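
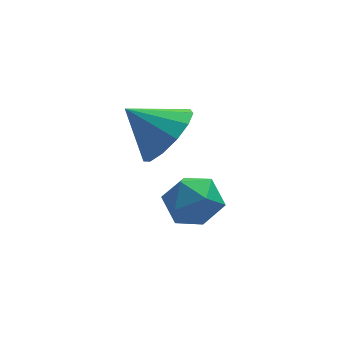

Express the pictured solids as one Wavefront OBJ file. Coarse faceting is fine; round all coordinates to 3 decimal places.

v 1.646 -0.137 -4.018
v 2.369 -0.189 -3.708
v 1.271 -1.131 -3.312
v 1.994 -1.183 -3.002
v 1.531 -0.57 -2.824
v 1.763 0.045 -3.26
v 1.877 -1.365 -3.76
v 2.109 -0.75 -4.196
v 2.512 -0.948 -3.548
v 2.298 -0.457 -2.969
v 1.342 -0.863 -4.051
v 1.128 -0.372 -3.472
v 1.256 -0.541 -1.139
v 1.868 -0.079 -0.687
v 0.364 -0.099 -0.381
v 1.706 0.222 -1.054
v 1.4 0.281 -1.447
v 1.049 0.08 -1.743
v 0.763 -0.319 -1.847
v 0.634 -0.788 -1.726
v 0.702 -1.179 -1.418
v 0.945 -1.367 -1.022
v 1.288 -1.292 -0.663
v 1.619 -0.979 -0.455
v 1.836 -0.527 -0.464
f 1 12 6
f 1 6 2
f 1 2 8
f 1 8 11
f 1 11 12
f 2 6 10
f 6 12 5
f 12 11 3
f 11 8 7
f 8 2 9
f 4 10 5
f 4 5 3
f 4 3 7
f 4 7 9
f 4 9 10
f 5 10 6
f 3 5 12
f 7 3 11
f 9 7 8
f 10 9 2
f 14 13 16
f 14 16 15
f 16 13 17
f 16 17 15
f 17 13 18
f 17 18 15
f 18 13 19
f 18 19 15
f 19 13 20
f 19 20 15
f 20 13 21
f 20 21 15
f 21 13 22
f 21 22 15
f 22 13 23
f 22 23 15
f 23 13 24
f 23 24 15
f 24 13 25
f 24 25 15
f 25 13 14
f 25 14 15



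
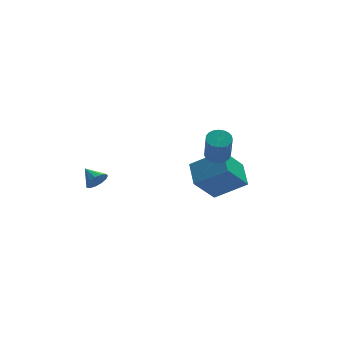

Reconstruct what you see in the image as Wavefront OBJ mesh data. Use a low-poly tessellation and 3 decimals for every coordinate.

v 2.806 -0.045 1.404
v 3.441 -0.037 1.481
v 3.27 -0.767 2.973
v 2.634 -0.775 2.896
v 3.37 0.196 1.587
v 3.198 -0.534 3.079
v 3.201 0.388 1.661
v 3.03 -0.342 3.153
v 2.964 0.505 1.691
v 2.792 -0.225 3.183
v 2.699 0.527 1.671
v 2.528 -0.203 3.164
v 2.453 0.45 1.605
v 2.282 -0.28 3.098
v 2.268 0.287 1.505
v 2.097 -0.443 2.997
v 2.176 0.067 1.387
v 2.005 -0.663 2.879
v 2.193 -0.172 1.271
v 2.021 -0.902 2.764
v 2.315 -0.389 1.179
v 2.144 -1.119 2.671
v 2.523 -0.547 1.126
v 2.352 -1.277 2.618
v 2.779 -0.618 1.12
v 2.608 -1.348 2.613
v 3.04 -0.59 1.164
v 2.869 -1.32 2.656
v 3.261 -0.468 1.249
v 3.089 -1.198 2.742
v 3.402 -0.272 1.361
v 3.231 -1.002 2.853
v -2.286 3.414 -1.508
v -1.953 3.8 -1.911
v -2.674 4.266 -1.012
v -2.279 3.743 -2.068
v -2.607 3.582 -2.048
v -2.834 3.367 -1.856
v -2.886 3.167 -1.553
v -2.748 3.046 -1.237
v -2.464 3.041 -1.006
v -2.123 3.154 -0.935
v -1.834 3.35 -1.046
v -1.688 3.566 -1.304
v -1.733 3.734 -1.626
v 2.308 2.125 -1.775
v 3.836 1.429 -0.688
v 2.521 3.537 -1.17
v 4.049 2.841 -0.083
v 3.531 2.559 -3.217
v 5.059 1.863 -2.13
v 3.744 3.971 -2.612
v 5.272 3.275 -1.525
f 2 1 5
f 2 5 3
f 3 5 6
f 3 6 4
f 5 1 7
f 5 7 6
f 6 7 8
f 6 8 4
f 7 1 9
f 7 9 8
f 8 9 10
f 8 10 4
f 9 1 11
f 9 11 10
f 10 11 12
f 10 12 4
f 11 1 13
f 11 13 12
f 12 13 14
f 12 14 4
f 13 1 15
f 13 15 14
f 14 15 16
f 14 16 4
f 15 1 17
f 15 17 16
f 16 17 18
f 16 18 4
f 17 1 19
f 17 19 18
f 18 19 20
f 18 20 4
f 19 1 21
f 19 21 20
f 20 21 22
f 20 22 4
f 21 1 23
f 21 23 22
f 22 23 24
f 22 24 4
f 23 1 25
f 23 25 24
f 24 25 26
f 24 26 4
f 25 1 27
f 25 27 26
f 26 27 28
f 26 28 4
f 27 1 29
f 27 29 28
f 28 29 30
f 28 30 4
f 29 1 31
f 29 31 30
f 30 31 32
f 30 32 4
f 31 1 2
f 31 2 32
f 32 2 3
f 32 3 4
f 34 33 36
f 34 36 35
f 36 33 37
f 36 37 35
f 37 33 38
f 37 38 35
f 38 33 39
f 38 39 35
f 39 33 40
f 39 40 35
f 40 33 41
f 40 41 35
f 41 33 42
f 41 42 35
f 42 33 43
f 42 43 35
f 43 33 44
f 43 44 35
f 44 33 45
f 44 45 35
f 45 33 34
f 45 34 35
f 47 49 46
f 50 47 46
f 46 49 48
f 48 50 46
f 47 53 49
f 51 47 50
f 51 53 47
f 49 53 48
f 52 50 48
f 48 53 52
f 52 51 50
f 53 51 52



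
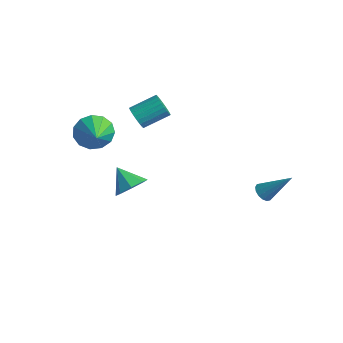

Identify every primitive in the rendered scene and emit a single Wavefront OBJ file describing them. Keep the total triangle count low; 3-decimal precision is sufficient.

v -2.215 -0.117 1.967
v -1.855 -0.005 1.45
v -1.345 1.149 2.056
v -1.705 1.037 2.573
v -2.064 0.118 1.391
v -1.554 1.273 1.998
v -2.296 0.206 1.42
v -1.786 1.36 2.027
v -2.516 0.244 1.532
v -2.006 1.398 2.139
v -2.69 0.227 1.711
v -2.18 1.381 2.317
v -2.792 0.158 1.928
v -2.281 1.312 2.534
v -2.806 0.047 2.151
v -2.295 1.201 2.758
v -2.73 -0.089 2.346
v -2.22 1.065 2.953
v -2.575 -0.229 2.484
v -2.065 0.925 3.09
v -2.366 -0.353 2.542
v -1.856 0.802 3.149
v -2.134 -0.44 2.513
v -1.624 0.714 3.12
v -1.914 -0.478 2.401
v -1.404 0.676 3.008
v -1.74 -0.461 2.223
v -1.23 0.693 2.829
v -1.639 -0.392 2.006
v -1.128 0.762 2.612
v -1.625 -0.281 1.782
v -1.114 0.873 2.389
v -1.7 -0.145 1.587
v -1.19 1.009 2.194
v -2.132 -0.525 -2.711
v -1.615 -0.288 -2.078
v -3.148 -0.555 -1.869
v -1.884 0.22 -2.384
v -2.297 0.291 -2.881
v -2.614 -0.115 -3.278
v -2.648 -0.762 -3.343
v -2.38 -1.269 -3.037
v -1.966 -1.341 -2.54
v -1.65 -0.935 -2.143
v -1.712 -2.953 2.754
v -1.1 -2.482 2.237
v -0.548 -3.707 3.446
v -1.175 -2.199 2.671
v -1.42 -2.155 3.132
v -1.758 -2.365 3.473
v -2.082 -2.762 3.586
v -2.288 -3.219 3.434
v -2.311 -3.592 3.067
v -2.145 -3.762 2.6
v -1.84 -3.675 2.183
v -1.495 -3.359 1.946
v -1.219 -2.914 1.966
v 2.931 2.949 -1.71
v 3.353 2.753 -1.942
v 3.969 3.671 -0.43
v 3.32 2.996 -2.052
v 3.182 3.227 -2.071
v 2.977 3.383 -1.993
v 2.76 3.422 -1.839
v 2.588 3.335 -1.651
v 2.509 3.144 -1.479
v 2.542 2.901 -1.368
v 2.68 2.67 -1.35
v 2.885 2.514 -1.428
v 3.102 2.475 -1.582
v 3.274 2.562 -1.77
f 2 1 5
f 2 5 3
f 3 5 6
f 3 6 4
f 5 1 7
f 5 7 6
f 6 7 8
f 6 8 4
f 7 1 9
f 7 9 8
f 8 9 10
f 8 10 4
f 9 1 11
f 9 11 10
f 10 11 12
f 10 12 4
f 11 1 13
f 11 13 12
f 12 13 14
f 12 14 4
f 13 1 15
f 13 15 14
f 14 15 16
f 14 16 4
f 15 1 17
f 15 17 16
f 16 17 18
f 16 18 4
f 17 1 19
f 17 19 18
f 18 19 20
f 18 20 4
f 19 1 21
f 19 21 20
f 20 21 22
f 20 22 4
f 21 1 23
f 21 23 22
f 22 23 24
f 22 24 4
f 23 1 25
f 23 25 24
f 24 25 26
f 24 26 4
f 25 1 27
f 25 27 26
f 26 27 28
f 26 28 4
f 27 1 29
f 27 29 28
f 28 29 30
f 28 30 4
f 29 1 31
f 29 31 30
f 30 31 32
f 30 32 4
f 31 1 33
f 31 33 32
f 32 33 34
f 32 34 4
f 33 1 2
f 33 2 34
f 34 2 3
f 34 3 4
f 36 35 38
f 36 38 37
f 38 35 39
f 38 39 37
f 39 35 40
f 39 40 37
f 40 35 41
f 40 41 37
f 41 35 42
f 41 42 37
f 42 35 43
f 42 43 37
f 43 35 44
f 43 44 37
f 44 35 36
f 44 36 37
f 46 45 48
f 46 48 47
f 48 45 49
f 48 49 47
f 49 45 50
f 49 50 47
f 50 45 51
f 50 51 47
f 51 45 52
f 51 52 47
f 52 45 53
f 52 53 47
f 53 45 54
f 53 54 47
f 54 45 55
f 54 55 47
f 55 45 56
f 55 56 47
f 56 45 57
f 56 57 47
f 57 45 46
f 57 46 47
f 59 58 61
f 59 61 60
f 61 58 62
f 61 62 60
f 62 58 63
f 62 63 60
f 63 58 64
f 63 64 60
f 64 58 65
f 64 65 60
f 65 58 66
f 65 66 60
f 66 58 67
f 66 67 60
f 67 58 68
f 67 68 60
f 68 58 69
f 68 69 60
f 69 58 70
f 69 70 60
f 70 58 71
f 70 71 60
f 71 58 59
f 71 59 60



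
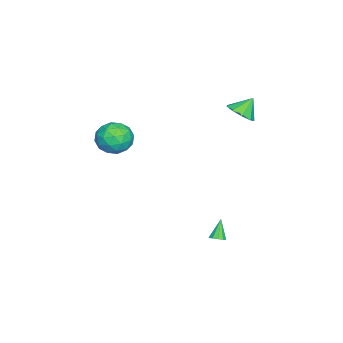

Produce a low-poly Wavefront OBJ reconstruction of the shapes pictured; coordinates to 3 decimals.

v -2.452 2.821 3.462
v -1.832 3.611 3.36
v -3.068 3.439 4.518
v -2.398 3.704 2.976
v -2.99 3.383 2.818
v -3.329 2.799 2.963
v -3.259 2.225 3.34
v -2.81 1.93 3.775
v -2.194 2.051 4.064
v -1.699 2.533 4.071
v -1.556 3.149 3.793
v 2.945 -2.28 4.553
v 4.136 -2.19 4.656
v 3.164 -3.73 3.284
v 4.355 -3.64 3.387
v 3.703 -4.048 4.306
v 3.568 -3.152 5.091
v 3.732 -2.768 2.849
v 3.597 -1.872 3.634
v 4.623 -2.492 3.603
v 4.604 -3.283 4.503
v 2.696 -2.637 3.437
v 2.677 -3.428 4.337
v 3.521 -2.108 4.716
v 3.779 -3.812 3.224
v 3.395 -4.052 3.764
v 4.095 -3.999 3.825
v 3.187 -2.673 4.972
v 3.887 -2.621 5.032
v 3.633 -3.713 4.826
v 3.413 -3.299 2.908
v 4.113 -3.247 2.968
v 3.205 -1.921 4.115
v 3.905 -1.868 4.176
v 3.667 -2.207 3.114
v 4.507 -2.233 4.158
v 4.636 -3.085 3.411
v 4.27 -2.572 3.096
v 4.191 -2.045 3.557
v 4.497 -2.698 4.687
v 4.625 -3.55 3.941
v 4.242 -3.79 4.481
v 4.162 -3.263 4.942
v 4.783 -2.875 4.068
v 2.675 -2.37 3.999
v 2.803 -3.222 3.253
v 3.138 -2.657 2.998
v 3.058 -2.13 3.459
v 2.664 -2.835 4.529
v 2.793 -3.687 3.782
v 3.109 -3.875 4.383
v 3.03 -3.348 4.844
v 2.517 -3.045 3.872
v 2.353 2.844 -4.456
v 2.611 3.262 -4.257
v 1.507 2.816 -3.304
v 2.361 3.374 -4.437
v 2.108 3.283 -4.625
v 1.949 3.025 -4.748
v 1.944 2.698 -4.76
v 2.095 2.427 -4.656
v 2.345 2.315 -4.476
v 2.597 2.405 -4.288
v 2.757 2.664 -4.165
v 2.762 2.991 -4.153
f 2 1 4
f 2 4 3
f 4 1 5
f 4 5 3
f 5 1 6
f 5 6 3
f 6 1 7
f 6 7 3
f 7 1 8
f 7 8 3
f 8 1 9
f 8 9 3
f 9 1 10
f 9 10 3
f 10 1 11
f 10 11 3
f 11 1 2
f 11 2 3
f 12 49 28
f 49 23 52
f 28 52 17
f 49 52 28
f 12 28 24
f 28 17 29
f 24 29 13
f 28 29 24
f 12 24 33
f 24 13 34
f 33 34 19
f 24 34 33
f 12 33 45
f 33 19 48
f 45 48 22
f 33 48 45
f 12 45 49
f 45 22 53
f 49 53 23
f 45 53 49
f 13 29 40
f 29 17 43
f 40 43 21
f 29 43 40
f 17 52 30
f 52 23 51
f 30 51 16
f 52 51 30
f 23 53 50
f 53 22 46
f 50 46 14
f 53 46 50
f 22 48 47
f 48 19 35
f 47 35 18
f 48 35 47
f 19 34 39
f 34 13 36
f 39 36 20
f 34 36 39
f 15 41 27
f 41 21 42
f 27 42 16
f 41 42 27
f 15 27 25
f 27 16 26
f 25 26 14
f 27 26 25
f 15 25 32
f 25 14 31
f 32 31 18
f 25 31 32
f 15 32 37
f 32 18 38
f 37 38 20
f 32 38 37
f 15 37 41
f 37 20 44
f 41 44 21
f 37 44 41
f 16 42 30
f 42 21 43
f 30 43 17
f 42 43 30
f 14 26 50
f 26 16 51
f 50 51 23
f 26 51 50
f 18 31 47
f 31 14 46
f 47 46 22
f 31 46 47
f 20 38 39
f 38 18 35
f 39 35 19
f 38 35 39
f 21 44 40
f 44 20 36
f 40 36 13
f 44 36 40
f 55 54 57
f 55 57 56
f 57 54 58
f 57 58 56
f 58 54 59
f 58 59 56
f 59 54 60
f 59 60 56
f 60 54 61
f 60 61 56
f 61 54 62
f 61 62 56
f 62 54 63
f 62 63 56
f 63 54 64
f 63 64 56
f 64 54 65
f 64 65 56
f 65 54 55
f 65 55 56



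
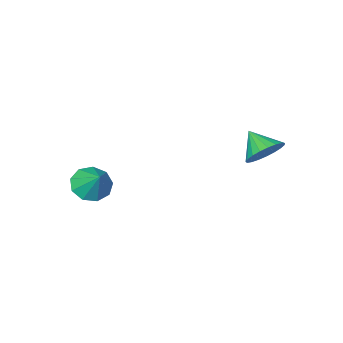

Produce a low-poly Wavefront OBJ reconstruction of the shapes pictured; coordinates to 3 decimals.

v -2.275 3.697 -1.105
v -1.227 3.736 -1.136
v -2.205 2.503 -0.215
v -1.316 3.987 -0.791
v -1.572 4.189 -0.5
v -1.949 4.305 -0.314
v -2.383 4.317 -0.264
v -2.798 4.221 -0.36
v -3.123 4.034 -0.584
v -3.301 3.789 -0.899
v -3.302 3.528 -1.249
v -3.125 3.297 -1.574
v -2.802 3.134 -1.818
v -2.387 3.069 -1.939
v -1.953 3.112 -1.915
v -1.575 3.256 -1.751
v -1.318 3.477 -1.476
v 3.425 -2.193 -4.259
v 4.237 -2.749 -3.892
v 3.655 -1.067 -3.061
v 4.465 -2.275 -4.381
v 4.207 -1.762 -4.813
v 3.583 -1.451 -4.986
v 2.885 -1.487 -4.819
v 2.44 -1.853 -4.39
v 2.456 -2.378 -3.9
v 2.926 -2.816 -3.578
v 3.629 -2.963 -3.575
f 2 1 4
f 2 4 3
f 4 1 5
f 4 5 3
f 5 1 6
f 5 6 3
f 6 1 7
f 6 7 3
f 7 1 8
f 7 8 3
f 8 1 9
f 8 9 3
f 9 1 10
f 9 10 3
f 10 1 11
f 10 11 3
f 11 1 12
f 11 12 3
f 12 1 13
f 12 13 3
f 13 1 14
f 13 14 3
f 14 1 15
f 14 15 3
f 15 1 16
f 15 16 3
f 16 1 17
f 16 17 3
f 17 1 2
f 17 2 3
f 19 18 21
f 19 21 20
f 21 18 22
f 21 22 20
f 22 18 23
f 22 23 20
f 23 18 24
f 23 24 20
f 24 18 25
f 24 25 20
f 25 18 26
f 25 26 20
f 26 18 27
f 26 27 20
f 27 18 28
f 27 28 20
f 28 18 19
f 28 19 20



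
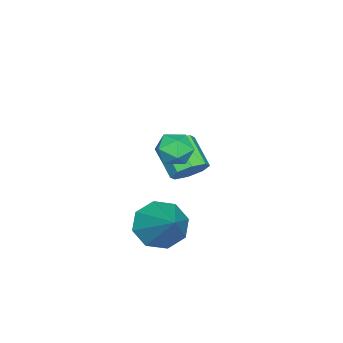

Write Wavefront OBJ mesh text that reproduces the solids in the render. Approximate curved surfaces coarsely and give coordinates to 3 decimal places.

v 2.978 -1.687 -1.937
v 3.332 -1.286 -2.66
v 4.102 -0.673 -0.823
v 2.784 -0.949 -2.414
v 2.35 -1.045 -1.888
v 2.283 -1.516 -1.391
v 2.623 -2.088 -1.213
v 3.171 -2.425 -1.459
v 3.606 -2.33 -1.985
v 3.672 -1.858 -2.483
v 0.508 -1.845 -1.071
v 0.978 -2.306 -1.195
v 0.401 -3.097 -0.433
v -0.068 -2.635 -0.309
v 1.097 -2.008 -0.795
v 0.52 -2.799 -0.033
v 0.871 -1.614 -0.557
v 0.294 -2.405 0.205
v 0.433 -1.355 -0.619
v -0.144 -2.146 0.142
v 0.039 -1.383 -0.947
v -0.538 -2.174 -0.185
v -0.08 -1.681 -1.347
v -0.657 -2.472 -0.585
v 0.146 -2.075 -1.585
v -0.431 -2.866 -0.823
v 0.584 -2.334 -1.522
v 0.007 -3.125 -0.761
v 2.943 -0.726 1.641
v 3.536 -0.612 1.394
v 3.364 -1.388 2.346
v 3.957 -1.274 2.099
v 3.644 -0.805 2.425
v 3.384 -0.395 1.99
v 3.516 -1.605 1.75
v 3.256 -1.195 1.315
v 3.89 -1.156 1.461
v 3.969 -0.661 1.879
v 2.931 -1.339 1.861
v 3.01 -0.844 2.279
f 2 1 4
f 2 4 3
f 4 1 5
f 4 5 3
f 5 1 6
f 5 6 3
f 6 1 7
f 6 7 3
f 7 1 8
f 7 8 3
f 8 1 9
f 8 9 3
f 9 1 10
f 9 10 3
f 10 1 2
f 10 2 3
f 12 11 15
f 12 15 13
f 13 15 16
f 13 16 14
f 15 11 17
f 15 17 16
f 16 17 18
f 16 18 14
f 17 11 19
f 17 19 18
f 18 19 20
f 18 20 14
f 19 11 21
f 19 21 20
f 20 21 22
f 20 22 14
f 21 11 23
f 21 23 22
f 22 23 24
f 22 24 14
f 23 11 25
f 23 25 24
f 24 25 26
f 24 26 14
f 25 11 27
f 25 27 26
f 26 27 28
f 26 28 14
f 27 11 12
f 27 12 28
f 28 12 13
f 28 13 14
f 29 40 34
f 29 34 30
f 29 30 36
f 29 36 39
f 29 39 40
f 30 34 38
f 34 40 33
f 40 39 31
f 39 36 35
f 36 30 37
f 32 38 33
f 32 33 31
f 32 31 35
f 32 35 37
f 32 37 38
f 33 38 34
f 31 33 40
f 35 31 39
f 37 35 36
f 38 37 30



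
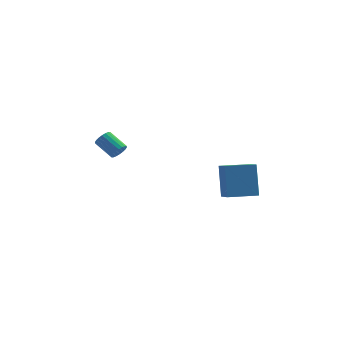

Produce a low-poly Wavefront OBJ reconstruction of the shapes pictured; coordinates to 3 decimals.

v -2.509 -0.114 -2.479
v -2.193 -0.139 -2.03
v -3.135 0.51 -1.332
v -3.451 0.534 -1.781
v -2.124 0.072 -2.133
v -3.066 0.721 -1.435
v -2.132 0.246 -2.305
v -3.074 0.895 -1.607
v -2.214 0.349 -2.512
v -3.156 0.998 -1.814
v -2.355 0.359 -2.712
v -3.297 1.008 -2.014
v -2.526 0.276 -2.866
v -3.468 0.925 -2.168
v -2.694 0.116 -2.943
v -3.636 0.765 -2.245
v -2.825 -0.09 -2.928
v -3.767 0.559 -2.23
v -2.894 -0.301 -2.825
v -3.836 0.348 -2.127
v -2.886 -0.475 -2.653
v -3.828 0.174 -1.955
v -2.804 -0.578 -2.446
v -3.746 0.071 -1.748
v -2.663 -0.588 -2.246
v -3.605 0.061 -1.548
v -2.492 -0.505 -2.092
v -3.434 0.144 -1.394
v -2.324 -0.345 -2.015
v -3.266 0.304 -1.317
v 3.37 -2.97 -4.132
v 3.188 -2.073 -2.32
v 3.006 -1.858 -4.72
v 2.824 -0.96 -2.908
v 4.996 -2.48 -4.212
v 4.814 -1.582 -2.4
v 4.632 -1.367 -4.8
v 4.45 -0.47 -2.988
f 2 1 5
f 2 5 3
f 3 5 6
f 3 6 4
f 5 1 7
f 5 7 6
f 6 7 8
f 6 8 4
f 7 1 9
f 7 9 8
f 8 9 10
f 8 10 4
f 9 1 11
f 9 11 10
f 10 11 12
f 10 12 4
f 11 1 13
f 11 13 12
f 12 13 14
f 12 14 4
f 13 1 15
f 13 15 14
f 14 15 16
f 14 16 4
f 15 1 17
f 15 17 16
f 16 17 18
f 16 18 4
f 17 1 19
f 17 19 18
f 18 19 20
f 18 20 4
f 19 1 21
f 19 21 20
f 20 21 22
f 20 22 4
f 21 1 23
f 21 23 22
f 22 23 24
f 22 24 4
f 23 1 25
f 23 25 24
f 24 25 26
f 24 26 4
f 25 1 27
f 25 27 26
f 26 27 28
f 26 28 4
f 27 1 29
f 27 29 28
f 28 29 30
f 28 30 4
f 29 1 2
f 29 2 30
f 30 2 3
f 30 3 4
f 32 34 31
f 35 32 31
f 31 34 33
f 33 35 31
f 32 38 34
f 36 32 35
f 36 38 32
f 34 38 33
f 37 35 33
f 33 38 37
f 37 36 35
f 38 36 37



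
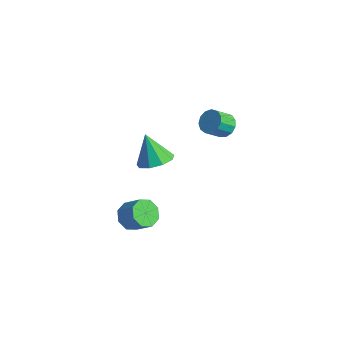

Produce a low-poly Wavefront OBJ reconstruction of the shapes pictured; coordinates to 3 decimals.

v 2.249 2.784 1.164
v 2.628 3.103 1.615
v 2.47 2.316 2.307
v 2.091 1.996 1.856
v 2.274 3.223 1.67
v 2.116 2.435 2.361
v 1.912 3.203 1.564
v 1.754 2.415 2.256
v 1.657 3.05 1.331
v 1.499 2.262 2.023
v 1.59 2.812 1.046
v 1.432 2.024 1.737
v 1.733 2.566 0.798
v 1.574 1.778 1.489
v 2.039 2.388 0.666
v 1.881 1.601 1.357
v 2.412 2.337 0.692
v 2.254 1.549 1.384
v 2.733 2.427 0.869
v 2.575 1.639 1.56
v 2.901 2.631 1.139
v 2.743 1.843 1.83
v 2.862 2.883 1.417
v 2.703 2.095 2.109
v 2.871 -3.601 -0.928
v 3.379 -3.695 -1.471
v 4.217 -3.534 -0.715
v 3.709 -3.439 -0.172
v 3.221 -3.147 -1.412
v 4.058 -2.986 -0.656
v 2.857 -2.864 -1.069
v 3.695 -2.703 -0.313
v 2.502 -3.013 -0.644
v 3.339 -2.852 0.112
v 2.363 -3.506 -0.385
v 3.201 -3.345 0.371
v 2.522 -4.054 -0.444
v 3.359 -3.893 0.312
v 2.885 -4.337 -0.787
v 3.723 -4.176 -0.031
v 3.241 -4.188 -1.212
v 4.078 -4.027 -0.456
v 1.704 -1.021 0.589
v 2.439 -0.663 0.966
v 0.956 -0.959 1.991
v 2.074 -0.216 0.751
v 1.536 -0.146 0.461
v 1.076 -0.485 0.231
v 0.911 -1.075 0.168
v 1.117 -1.639 0.302
v 1.597 -1.914 0.571
v 2.128 -1.771 0.848
v 2.461 -1.277 1.004
f 2 1 5
f 2 5 3
f 3 5 6
f 3 6 4
f 5 1 7
f 5 7 6
f 6 7 8
f 6 8 4
f 7 1 9
f 7 9 8
f 8 9 10
f 8 10 4
f 9 1 11
f 9 11 10
f 10 11 12
f 10 12 4
f 11 1 13
f 11 13 12
f 12 13 14
f 12 14 4
f 13 1 15
f 13 15 14
f 14 15 16
f 14 16 4
f 15 1 17
f 15 17 16
f 16 17 18
f 16 18 4
f 17 1 19
f 17 19 18
f 18 19 20
f 18 20 4
f 19 1 21
f 19 21 20
f 20 21 22
f 20 22 4
f 21 1 23
f 21 23 22
f 22 23 24
f 22 24 4
f 23 1 2
f 23 2 24
f 24 2 3
f 24 3 4
f 26 25 29
f 26 29 27
f 27 29 30
f 27 30 28
f 29 25 31
f 29 31 30
f 30 31 32
f 30 32 28
f 31 25 33
f 31 33 32
f 32 33 34
f 32 34 28
f 33 25 35
f 33 35 34
f 34 35 36
f 34 36 28
f 35 25 37
f 35 37 36
f 36 37 38
f 36 38 28
f 37 25 39
f 37 39 38
f 38 39 40
f 38 40 28
f 39 25 41
f 39 41 40
f 40 41 42
f 40 42 28
f 41 25 26
f 41 26 42
f 42 26 27
f 42 27 28
f 44 43 46
f 44 46 45
f 46 43 47
f 46 47 45
f 47 43 48
f 47 48 45
f 48 43 49
f 48 49 45
f 49 43 50
f 49 50 45
f 50 43 51
f 50 51 45
f 51 43 52
f 51 52 45
f 52 43 53
f 52 53 45
f 53 43 44
f 53 44 45



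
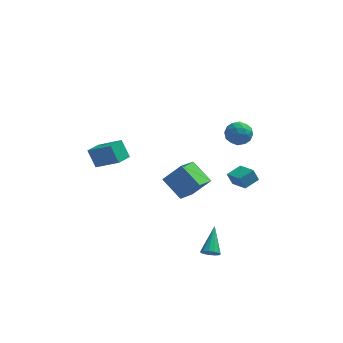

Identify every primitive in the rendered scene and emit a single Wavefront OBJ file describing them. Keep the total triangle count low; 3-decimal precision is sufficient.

v 1.937 -4.314 -3.95
v 2.145 -4.644 -3.534
v 2.143 -2.826 -2.87
v 2.397 -4.551 -3.711
v 2.502 -4.383 -3.963
v 2.428 -4.193 -4.211
v 2.198 -4.041 -4.376
v 1.885 -3.976 -4.406
v 1.588 -4.019 -4.29
v 1.402 -4.155 -4.067
v 1.386 -4.342 -3.806
v 1.544 -4.52 -3.591
v 1.827 -4.633 -3.49
v 3.804 -1.497 -0.636
v 3.476 -1.399 0.099
v 3.091 -0.482 -1.089
v 2.763 -0.384 -0.355
v 4.557 -0.856 -0.385
v 4.229 -0.758 0.349
v 3.844 0.159 -0.839
v 3.516 0.257 -0.104
v -4.251 -4.125 3.063
v -2.953 -4.755 3.98
v -4.711 -3.64 4.048
v -3.412 -4.27 4.964
v -3.728 -3.29 2.896
v -2.429 -3.92 3.812
v -4.187 -2.805 3.88
v -2.889 -3.435 4.797
v -0.721 -3.268 1.449
v 0.299 -3.153 2.529
v -0.111 -1.915 0.729
v 0.909 -1.799 1.809
v 0.291 -4.181 0.591
v 1.311 -4.065 1.671
v 0.901 -2.827 -0.129
v 1.921 -2.712 0.951
v 2.909 3.587 0.24
v 3.777 3.613 0.152
v 3.023 2.407 1.008
v 3.891 2.433 0.92
v 3.483 3.033 1.406
v 3.413 3.762 0.931
v 3.387 2.258 0.229
v 3.317 2.987 -0.246
v 4.072 2.792 0.145
v 4.132 3.27 0.872
v 2.668 2.75 0.288
v 2.728 3.228 1.015
v 3.333 3.703 0.129
v 3.467 2.317 1.031
v 3.227 2.669 1.317
v 3.737 2.684 1.265
v 3.119 3.791 0.587
v 3.629 3.806 0.535
v 3.456 3.465 1.272
v 3.171 2.214 0.625
v 3.681 2.229 0.573
v 3.063 3.336 -0.105
v 3.573 3.351 -0.157
v 3.344 2.555 -0.112
v 4.017 3.236 0.073
v 4.084 2.543 0.524
v 3.788 2.44 0.118
v 3.746 2.868 -0.161
v 4.052 3.517 0.5
v 4.118 2.824 0.952
v 3.879 3.176 1.237
v 3.838 3.605 0.958
v 4.225 3.035 0.496
v 2.682 3.196 0.208
v 2.748 2.503 0.66
v 2.962 2.415 0.202
v 2.921 2.844 -0.077
v 2.716 3.477 0.636
v 2.783 2.784 1.087
v 3.054 3.152 1.321
v 3.012 3.58 1.042
v 2.575 2.985 0.664
f 2 1 4
f 2 4 3
f 4 1 5
f 4 5 3
f 5 1 6
f 5 6 3
f 6 1 7
f 6 7 3
f 7 1 8
f 7 8 3
f 8 1 9
f 8 9 3
f 9 1 10
f 9 10 3
f 10 1 11
f 10 11 3
f 11 1 12
f 11 12 3
f 12 1 13
f 12 13 3
f 13 1 2
f 13 2 3
f 15 17 14
f 18 15 14
f 14 17 16
f 16 18 14
f 15 21 17
f 19 15 18
f 19 21 15
f 17 21 16
f 20 18 16
f 16 21 20
f 20 19 18
f 21 19 20
f 23 25 22
f 26 23 22
f 22 25 24
f 24 26 22
f 23 29 25
f 27 23 26
f 27 29 23
f 25 29 24
f 28 26 24
f 24 29 28
f 28 27 26
f 29 27 28
f 31 33 30
f 34 31 30
f 30 33 32
f 32 34 30
f 31 37 33
f 35 31 34
f 35 37 31
f 33 37 32
f 36 34 32
f 32 37 36
f 36 35 34
f 37 35 36
f 38 75 54
f 75 49 78
f 54 78 43
f 75 78 54
f 38 54 50
f 54 43 55
f 50 55 39
f 54 55 50
f 38 50 59
f 50 39 60
f 59 60 45
f 50 60 59
f 38 59 71
f 59 45 74
f 71 74 48
f 59 74 71
f 38 71 75
f 71 48 79
f 75 79 49
f 71 79 75
f 39 55 66
f 55 43 69
f 66 69 47
f 55 69 66
f 43 78 56
f 78 49 77
f 56 77 42
f 78 77 56
f 49 79 76
f 79 48 72
f 76 72 40
f 79 72 76
f 48 74 73
f 74 45 61
f 73 61 44
f 74 61 73
f 45 60 65
f 60 39 62
f 65 62 46
f 60 62 65
f 41 67 53
f 67 47 68
f 53 68 42
f 67 68 53
f 41 53 51
f 53 42 52
f 51 52 40
f 53 52 51
f 41 51 58
f 51 40 57
f 58 57 44
f 51 57 58
f 41 58 63
f 58 44 64
f 63 64 46
f 58 64 63
f 41 63 67
f 63 46 70
f 67 70 47
f 63 70 67
f 42 68 56
f 68 47 69
f 56 69 43
f 68 69 56
f 40 52 76
f 52 42 77
f 76 77 49
f 52 77 76
f 44 57 73
f 57 40 72
f 73 72 48
f 57 72 73
f 46 64 65
f 64 44 61
f 65 61 45
f 64 61 65
f 47 70 66
f 70 46 62
f 66 62 39
f 70 62 66



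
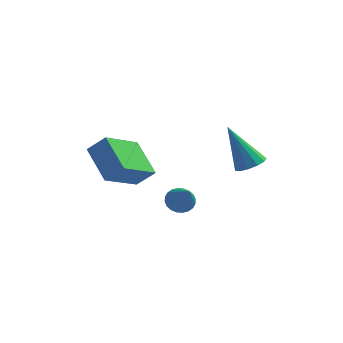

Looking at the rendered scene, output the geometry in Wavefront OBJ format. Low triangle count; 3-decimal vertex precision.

v 1.349 -2.278 -4.192
v 1.719 -2.537 -4.587
v 1.891 -3.282 -3.028
v 1.855 -2.365 -4.503
v 1.913 -2.181 -4.371
v 1.886 -2.011 -4.212
v 1.776 -1.882 -4.05
v 1.602 -1.814 -3.91
v 1.389 -1.816 -3.812
v 1.17 -1.888 -3.773
v 0.978 -2.02 -3.797
v 0.843 -2.191 -3.881
v 0.784 -2.376 -4.013
v 0.812 -2.545 -4.172
v 0.921 -2.674 -4.334
v 1.095 -2.743 -4.475
v 1.308 -2.741 -4.572
v 1.527 -2.668 -4.612
v 3.654 -0.143 -3.158
v 4.217 -0.33 -2.825
v 2.686 0.143 -1.362
v 4.24 0.05 -2.872
v 4.078 0.368 -3.011
v 3.781 0.524 -3.196
v 3.443 0.468 -3.369
v 3.173 0.218 -3.475
v 3.055 -0.146 -3.48
v 3.128 -0.51 -3.383
v 3.367 -0.757 -3.215
v 3.698 -0.809 -3.028
v 4.015 -0.65 -2.883
v -0.286 -2.475 -3.403
v -1.132 -3.988 -2.385
v -1.247 -1.335 -2.507
v -2.094 -2.847 -1.489
v 0.434 -2.413 -2.711
v -0.413 -3.925 -1.693
v -0.528 -1.272 -1.815
v -1.374 -2.785 -0.797
f 2 1 4
f 2 4 3
f 4 1 5
f 4 5 3
f 5 1 6
f 5 6 3
f 6 1 7
f 6 7 3
f 7 1 8
f 7 8 3
f 8 1 9
f 8 9 3
f 9 1 10
f 9 10 3
f 10 1 11
f 10 11 3
f 11 1 12
f 11 12 3
f 12 1 13
f 12 13 3
f 13 1 14
f 13 14 3
f 14 1 15
f 14 15 3
f 15 1 16
f 15 16 3
f 16 1 17
f 16 17 3
f 17 1 18
f 17 18 3
f 18 1 2
f 18 2 3
f 20 19 22
f 20 22 21
f 22 19 23
f 22 23 21
f 23 19 24
f 23 24 21
f 24 19 25
f 24 25 21
f 25 19 26
f 25 26 21
f 26 19 27
f 26 27 21
f 27 19 28
f 27 28 21
f 28 19 29
f 28 29 21
f 29 19 30
f 29 30 21
f 30 19 31
f 30 31 21
f 31 19 20
f 31 20 21
f 33 35 32
f 36 33 32
f 32 35 34
f 34 36 32
f 33 39 35
f 37 33 36
f 37 39 33
f 35 39 34
f 38 36 34
f 34 39 38
f 38 37 36
f 39 37 38



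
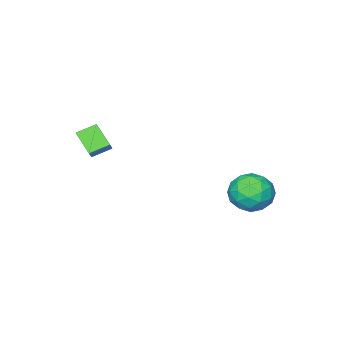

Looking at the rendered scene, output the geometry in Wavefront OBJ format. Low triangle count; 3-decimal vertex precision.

v -1.909 2.899 -1.102
v -1.058 3.644 -1.501
v -0.782 2.416 0.401
v 0.069 3.161 0.002
v -0.958 3.601 0.436
v -1.655 3.9 -0.493
v -0.185 2.16 -0.607
v -0.882 2.459 -1.536
v 0.007 3.187 -1.195
v -0.471 4.078 -0.55
v -1.369 1.982 -0.55
v -1.847 2.873 0.095
v -1.582 3.314 -1.433
v -0.258 2.746 0.333
v -0.861 3.005 0.588
v -0.361 3.443 0.354
v -1.933 3.465 -0.841
v -1.433 3.902 -1.075
v -1.374 3.877 0.063
v -0.407 2.158 -0.025
v 0.093 2.595 -0.259
v -1.479 2.617 -1.454
v -0.979 3.055 -1.688
v -0.466 2.183 -1.163
v -0.456 3.483 -1.488
v 0.206 3.199 -0.605
v 0.057 2.611 -0.963
v -0.353 2.787 -1.508
v -0.737 4.007 -1.109
v -0.075 3.723 -0.226
v -0.678 3.982 0.029
v -1.088 4.157 -0.516
v -0.111 3.738 -0.929
v -1.765 2.337 -0.874
v -1.103 2.053 0.009
v -0.752 1.903 -0.584
v -1.162 2.078 -1.129
v -2.046 2.861 -0.495
v -1.384 2.577 0.388
v -1.487 3.273 0.408
v -1.897 3.449 -0.137
v -1.729 2.322 -0.171
v 3.967 -3.729 2.254
v 3.055 -3.289 2.683
v 4.075 -2.639 1.365
v 3.163 -2.199 1.794
v 4.537 -3.221 2.946
v 3.625 -2.781 3.375
v 4.645 -2.131 2.057
v 3.733 -1.691 2.486
f 1 38 17
f 38 12 41
f 17 41 6
f 38 41 17
f 1 17 13
f 17 6 18
f 13 18 2
f 17 18 13
f 1 13 22
f 13 2 23
f 22 23 8
f 13 23 22
f 1 22 34
f 22 8 37
f 34 37 11
f 22 37 34
f 1 34 38
f 34 11 42
f 38 42 12
f 34 42 38
f 2 18 29
f 18 6 32
f 29 32 10
f 18 32 29
f 6 41 19
f 41 12 40
f 19 40 5
f 41 40 19
f 12 42 39
f 42 11 35
f 39 35 3
f 42 35 39
f 11 37 36
f 37 8 24
f 36 24 7
f 37 24 36
f 8 23 28
f 23 2 25
f 28 25 9
f 23 25 28
f 4 30 16
f 30 10 31
f 16 31 5
f 30 31 16
f 4 16 14
f 16 5 15
f 14 15 3
f 16 15 14
f 4 14 21
f 14 3 20
f 21 20 7
f 14 20 21
f 4 21 26
f 21 7 27
f 26 27 9
f 21 27 26
f 4 26 30
f 26 9 33
f 30 33 10
f 26 33 30
f 5 31 19
f 31 10 32
f 19 32 6
f 31 32 19
f 3 15 39
f 15 5 40
f 39 40 12
f 15 40 39
f 7 20 36
f 20 3 35
f 36 35 11
f 20 35 36
f 9 27 28
f 27 7 24
f 28 24 8
f 27 24 28
f 10 33 29
f 33 9 25
f 29 25 2
f 33 25 29
f 44 46 43
f 47 44 43
f 43 46 45
f 45 47 43
f 44 50 46
f 48 44 47
f 48 50 44
f 46 50 45
f 49 47 45
f 45 50 49
f 49 48 47
f 50 48 49



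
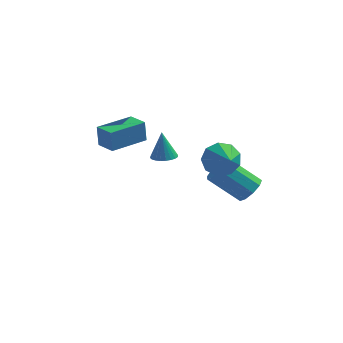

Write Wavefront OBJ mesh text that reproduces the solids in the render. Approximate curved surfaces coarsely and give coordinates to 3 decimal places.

v 2.652 0.303 -0.829
v 3.047 0.926 -0.125
v 3.308 -0.903 -0.131
v 2.418 0.702 0.08
v 1.899 0.292 -0.141
v 1.732 -0.114 -0.684
v 1.995 -0.324 -1.294
v 2.566 -0.242 -1.688
v 3.176 0.096 -1.679
v 3.542 0.53 -1.273
v 3.49 0.858 -0.659
v -0.537 2.202 -2.147
v 0.121 2.437 -2.114
v -0.703 2.438 -0.553
v -0.015 2.668 -2.162
v -0.231 2.829 -2.208
v -0.494 2.894 -2.245
v -0.763 2.854 -2.267
v -0.998 2.715 -2.271
v -1.163 2.497 -2.255
v -1.232 2.235 -2.224
v -1.196 1.968 -2.181
v -1.06 1.736 -2.132
v -0.843 1.576 -2.086
v -0.581 1.51 -2.049
v -0.312 1.551 -2.027
v -0.077 1.69 -2.024
v 0.088 1.907 -2.039
v 0.158 2.169 -2.07
v 3.843 2.09 -4.004
v 4.362 2.341 -3.379
v 2.716 2.34 -2.012
v 2.197 2.09 -2.636
v 4.138 2.804 -3.649
v 2.491 2.804 -2.282
v 3.776 2.934 -4.085
v 2.129 2.933 -2.718
v 3.445 2.668 -4.483
v 1.799 2.668 -3.116
v 3.301 2.133 -4.657
v 1.654 2.132 -3.29
v 3.411 1.577 -4.525
v 1.764 1.576 -3.158
v 3.723 1.262 -4.149
v 2.076 1.261 -2.782
v 4.091 1.334 -3.705
v 2.445 1.333 -2.338
v 4.344 1.76 -3.401
v 2.697 1.76 -2.034
v -3.802 1.926 -1.505
v -3.893 1.998 -0.271
v -2.42 3.52 -1.497
v -2.51 3.591 -0.262
v -2.93 1.169 -1.398
v -3.02 1.24 -0.163
v -1.547 2.762 -1.389
v -1.638 2.834 -0.155
f 2 1 4
f 2 4 3
f 4 1 5
f 4 5 3
f 5 1 6
f 5 6 3
f 6 1 7
f 6 7 3
f 7 1 8
f 7 8 3
f 8 1 9
f 8 9 3
f 9 1 10
f 9 10 3
f 10 1 11
f 10 11 3
f 11 1 2
f 11 2 3
f 13 12 15
f 13 15 14
f 15 12 16
f 15 16 14
f 16 12 17
f 16 17 14
f 17 12 18
f 17 18 14
f 18 12 19
f 18 19 14
f 19 12 20
f 19 20 14
f 20 12 21
f 20 21 14
f 21 12 22
f 21 22 14
f 22 12 23
f 22 23 14
f 23 12 24
f 23 24 14
f 24 12 25
f 24 25 14
f 25 12 26
f 25 26 14
f 26 12 27
f 26 27 14
f 27 12 28
f 27 28 14
f 28 12 29
f 28 29 14
f 29 12 13
f 29 13 14
f 31 30 34
f 31 34 32
f 32 34 35
f 32 35 33
f 34 30 36
f 34 36 35
f 35 36 37
f 35 37 33
f 36 30 38
f 36 38 37
f 37 38 39
f 37 39 33
f 38 30 40
f 38 40 39
f 39 40 41
f 39 41 33
f 40 30 42
f 40 42 41
f 41 42 43
f 41 43 33
f 42 30 44
f 42 44 43
f 43 44 45
f 43 45 33
f 44 30 46
f 44 46 45
f 45 46 47
f 45 47 33
f 46 30 48
f 46 48 47
f 47 48 49
f 47 49 33
f 48 30 31
f 48 31 49
f 49 31 32
f 49 32 33
f 51 53 50
f 54 51 50
f 50 53 52
f 52 54 50
f 51 57 53
f 55 51 54
f 55 57 51
f 53 57 52
f 56 54 52
f 52 57 56
f 56 55 54
f 57 55 56



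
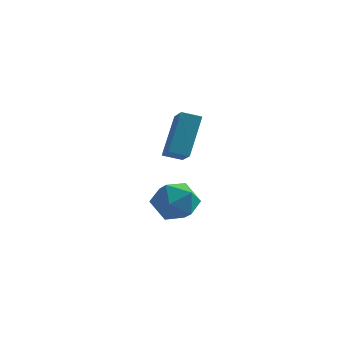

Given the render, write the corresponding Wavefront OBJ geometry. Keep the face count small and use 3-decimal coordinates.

v 2.254 0.3 0.74
v 2.326 1.426 2.487
v 2.983 0.652 0.483
v 3.056 1.778 2.23
v 2.924 -0.658 1.33
v 2.997 0.468 3.077
v 3.654 -0.306 1.073
v 3.726 0.82 2.82
v 1.061 2.945 -2.132
v 2.097 3.19 -1.768
v 1.763 1.79 -3.352
v 2.799 2.035 -2.988
v 2.093 1.458 -2.329
v 1.659 2.172 -1.575
v 2.201 2.808 -3.545
v 1.767 3.522 -2.791
v 2.802 3.105 -2.641
v 2.734 2.271 -1.889
v 1.126 2.709 -3.231
v 1.058 1.875 -2.479
f 2 4 1
f 5 2 1
f 1 4 3
f 3 5 1
f 2 8 4
f 6 2 5
f 6 8 2
f 4 8 3
f 7 5 3
f 3 8 7
f 7 6 5
f 8 6 7
f 9 20 14
f 9 14 10
f 9 10 16
f 9 16 19
f 9 19 20
f 10 14 18
f 14 20 13
f 20 19 11
f 19 16 15
f 16 10 17
f 12 18 13
f 12 13 11
f 12 11 15
f 12 15 17
f 12 17 18
f 13 18 14
f 11 13 20
f 15 11 19
f 17 15 16
f 18 17 10



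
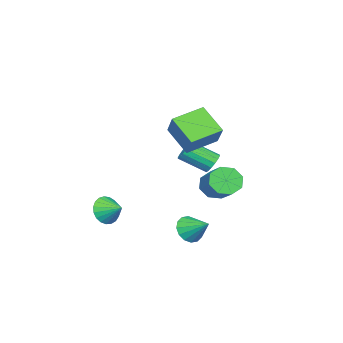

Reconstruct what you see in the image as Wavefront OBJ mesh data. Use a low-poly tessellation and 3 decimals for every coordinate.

v 3.594 2.299 -2.684
v 4.073 2.657 -3.422
v 3.866 3.641 -1.856
v 3.607 2.795 -3.493
v 3.137 2.801 -3.348
v 2.79 2.672 -3.025
v 2.658 2.443 -2.61
v 2.777 2.175 -2.215
v 3.115 1.941 -1.945
v 3.582 1.802 -1.874
v 4.052 1.797 -2.019
v 4.399 1.926 -2.343
v 4.53 2.155 -2.757
v 4.411 2.422 -3.152
v 1.263 -4.538 -3.64
v 1.767 -4.974 -2.842
v 1.457 -3.362 -3.12
v 2.088 -4.903 -3.123
v 2.267 -4.768 -3.493
v 2.272 -4.594 -3.889
v 2.102 -4.41 -4.241
v 1.788 -4.248 -4.49
v 1.383 -4.136 -4.592
v 0.957 -4.093 -4.529
v 0.584 -4.128 -4.313
v 0.329 -4.233 -3.98
v 0.235 -4.391 -3.589
v 0.319 -4.574 -3.206
v 0.566 -4.751 -2.899
v 0.934 -4.891 -2.719
v 1.359 -4.97 -2.699
v -1.099 1.428 2.264
v -1.581 -0.087 3.606
v -0.138 2.286 3.578
v -0.62 0.771 4.92
v 0.6 0.389 1.7
v 0.118 -1.126 3.042
v 1.561 1.247 3.014
v 1.079 -0.268 4.356
v -3.818 -0.131 -2.521
v -2.994 -0.798 -2.666
v -1.698 0.565 -1.564
v -2.522 1.231 -1.419
v -3.061 -0.247 -3.268
v -1.765 1.116 -2.166
v -3.572 0.372 -3.433
v -2.276 1.735 -2.33
v -4.227 0.696 -3.063
v -2.931 2.059 -1.961
v -4.642 0.535 -2.376
v -3.346 1.898 -1.274
v -4.575 -0.016 -1.774
v -3.279 1.347 -0.672
v -4.064 -0.635 -1.61
v -2.768 0.728 -0.507
v -3.409 -0.959 -1.979
v -2.113 0.404 -0.877
v -2.24 0.524 -0.084
v -1.7 0.955 0.208
v -1.041 -0.553 1.216
v -1.58 -0.984 0.924
v -1.999 0.988 0.454
v -1.34 -0.52 1.461
v -2.362 0.897 0.555
v -1.703 -0.611 1.563
v -2.693 0.706 0.485
v -2.034 -0.802 1.493
v -2.902 0.466 0.263
v -2.243 -1.042 1.271
v -2.934 0.242 -0.052
v -2.274 -1.266 0.956
v -2.779 0.093 -0.376
v -2.12 -1.415 0.632
v -2.48 0.06 -0.621
v -1.821 -1.448 0.386
v -2.117 0.151 -0.723
v -1.458 -1.357 0.285
v -1.786 0.342 -0.653
v -1.127 -1.166 0.355
v -1.577 0.582 -0.431
v -0.918 -0.926 0.577
v -1.546 0.806 -0.116
v -0.886 -0.702 0.892
f 2 1 4
f 2 4 3
f 4 1 5
f 4 5 3
f 5 1 6
f 5 6 3
f 6 1 7
f 6 7 3
f 7 1 8
f 7 8 3
f 8 1 9
f 8 9 3
f 9 1 10
f 9 10 3
f 10 1 11
f 10 11 3
f 11 1 12
f 11 12 3
f 12 1 13
f 12 13 3
f 13 1 14
f 13 14 3
f 14 1 2
f 14 2 3
f 16 15 18
f 16 18 17
f 18 15 19
f 18 19 17
f 19 15 20
f 19 20 17
f 20 15 21
f 20 21 17
f 21 15 22
f 21 22 17
f 22 15 23
f 22 23 17
f 23 15 24
f 23 24 17
f 24 15 25
f 24 25 17
f 25 15 26
f 25 26 17
f 26 15 27
f 26 27 17
f 27 15 28
f 27 28 17
f 28 15 29
f 28 29 17
f 29 15 30
f 29 30 17
f 30 15 31
f 30 31 17
f 31 15 16
f 31 16 17
f 33 35 32
f 36 33 32
f 32 35 34
f 34 36 32
f 33 39 35
f 37 33 36
f 37 39 33
f 35 39 34
f 38 36 34
f 34 39 38
f 38 37 36
f 39 37 38
f 41 40 44
f 41 44 42
f 42 44 45
f 42 45 43
f 44 40 46
f 44 46 45
f 45 46 47
f 45 47 43
f 46 40 48
f 46 48 47
f 47 48 49
f 47 49 43
f 48 40 50
f 48 50 49
f 49 50 51
f 49 51 43
f 50 40 52
f 50 52 51
f 51 52 53
f 51 53 43
f 52 40 54
f 52 54 53
f 53 54 55
f 53 55 43
f 54 40 56
f 54 56 55
f 55 56 57
f 55 57 43
f 56 40 41
f 56 41 57
f 57 41 42
f 57 42 43
f 59 58 62
f 59 62 60
f 60 62 63
f 60 63 61
f 62 58 64
f 62 64 63
f 63 64 65
f 63 65 61
f 64 58 66
f 64 66 65
f 65 66 67
f 65 67 61
f 66 58 68
f 66 68 67
f 67 68 69
f 67 69 61
f 68 58 70
f 68 70 69
f 69 70 71
f 69 71 61
f 70 58 72
f 70 72 71
f 71 72 73
f 71 73 61
f 72 58 74
f 72 74 73
f 73 74 75
f 73 75 61
f 74 58 76
f 74 76 75
f 75 76 77
f 75 77 61
f 76 58 78
f 76 78 77
f 77 78 79
f 77 79 61
f 78 58 80
f 78 80 79
f 79 80 81
f 79 81 61
f 80 58 82
f 80 82 81
f 81 82 83
f 81 83 61
f 82 58 59
f 82 59 83
f 83 59 60
f 83 60 61



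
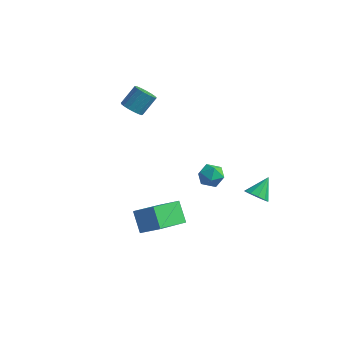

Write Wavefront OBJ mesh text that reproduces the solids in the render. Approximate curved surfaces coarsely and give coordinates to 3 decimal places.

v -3.36 -0.033 2.447
v -3.07 0.337 2.028
v -2.769 1.103 2.915
v -3.06 0.733 3.333
v -3.352 0.442 2.033
v -3.051 1.208 2.92
v -3.637 0.438 2.133
v -3.336 1.205 3.02
v -3.858 0.326 2.305
v -3.557 1.093 3.191
v -3.965 0.132 2.509
v -3.664 0.899 3.396
v -3.934 -0.1 2.699
v -3.633 0.666 3.586
v -3.771 -0.317 2.831
v -3.47 0.45 3.718
v -3.514 -0.469 2.875
v -3.213 0.298 3.762
v -3.222 -0.521 2.821
v -2.921 0.246 3.708
v -2.962 -0.461 2.681
v -2.661 0.305 3.568
v -2.793 -0.303 2.488
v -2.492 0.463 3.374
v -2.754 -0.084 2.285
v -2.453 0.683 3.171
v -2.854 0.147 2.119
v -2.553 0.914 3.005
v 2.932 -2.923 2.576
v 3.445 -2.907 3.027
v 3.075 -4.013 2.453
v 3.588 -3.997 2.904
v 2.946 -3.89 3.112
v 2.857 -3.217 3.188
v 3.663 -3.703 2.292
v 3.574 -3.03 2.368
v 3.896 -3.389 2.852
v 3.453 -3.505 3.359
v 3.067 -3.415 2.121
v 2.624 -3.531 2.628
v 0.002 -2.772 -1.306
v -0.26 -4.523 -0.644
v 1.042 -2.662 -0.603
v 0.78 -4.413 0.059
v 0.68 -3.227 -2.239
v 0.418 -4.978 -1.577
v 1.72 -3.117 -1.536
v 1.458 -4.868 -0.874
v 2.734 1.521 -2.427
v 3.337 1.306 -2.267
v 2.846 2.459 -1.593
v 3.376 1.574 -2.572
v 3.17 1.821 -2.822
v 2.797 1.954 -2.922
v 2.4 1.922 -2.832
v 2.131 1.737 -2.588
v 2.092 1.469 -2.282
v 2.298 1.222 -2.032
v 2.671 1.089 -1.933
v 3.068 1.121 -2.022
f 2 1 5
f 2 5 3
f 3 5 6
f 3 6 4
f 5 1 7
f 5 7 6
f 6 7 8
f 6 8 4
f 7 1 9
f 7 9 8
f 8 9 10
f 8 10 4
f 9 1 11
f 9 11 10
f 10 11 12
f 10 12 4
f 11 1 13
f 11 13 12
f 12 13 14
f 12 14 4
f 13 1 15
f 13 15 14
f 14 15 16
f 14 16 4
f 15 1 17
f 15 17 16
f 16 17 18
f 16 18 4
f 17 1 19
f 17 19 18
f 18 19 20
f 18 20 4
f 19 1 21
f 19 21 20
f 20 21 22
f 20 22 4
f 21 1 23
f 21 23 22
f 22 23 24
f 22 24 4
f 23 1 25
f 23 25 24
f 24 25 26
f 24 26 4
f 25 1 27
f 25 27 26
f 26 27 28
f 26 28 4
f 27 1 2
f 27 2 28
f 28 2 3
f 28 3 4
f 29 40 34
f 29 34 30
f 29 30 36
f 29 36 39
f 29 39 40
f 30 34 38
f 34 40 33
f 40 39 31
f 39 36 35
f 36 30 37
f 32 38 33
f 32 33 31
f 32 31 35
f 32 35 37
f 32 37 38
f 33 38 34
f 31 33 40
f 35 31 39
f 37 35 36
f 38 37 30
f 42 44 41
f 45 42 41
f 41 44 43
f 43 45 41
f 42 48 44
f 46 42 45
f 46 48 42
f 44 48 43
f 47 45 43
f 43 48 47
f 47 46 45
f 48 46 47
f 50 49 52
f 50 52 51
f 52 49 53
f 52 53 51
f 53 49 54
f 53 54 51
f 54 49 55
f 54 55 51
f 55 49 56
f 55 56 51
f 56 49 57
f 56 57 51
f 57 49 58
f 57 58 51
f 58 49 59
f 58 59 51
f 59 49 60
f 59 60 51
f 60 49 50
f 60 50 51



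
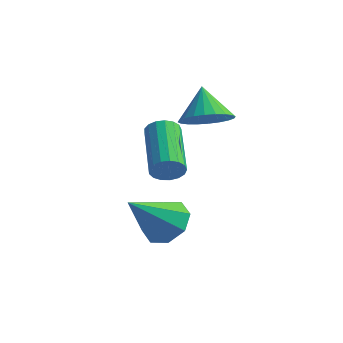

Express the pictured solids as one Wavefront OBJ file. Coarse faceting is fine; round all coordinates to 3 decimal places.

v -0.387 -0.136 1.376
v -0.016 -0.101 1.834
v -1.183 1.45 2.662
v -1.553 1.416 2.204
v 0.092 0.08 1.646
v -1.075 1.631 2.474
v 0.09 0.212 1.396
v -1.077 1.763 2.224
v -0.021 0.264 1.142
v -1.188 1.815 1.969
v -0.216 0.225 0.941
v -1.383 1.776 1.769
v -0.45 0.103 0.84
v -1.617 1.654 1.668
v -0.669 -0.074 0.862
v -1.836 1.477 1.69
v -0.824 -0.265 1.002
v -1.99 1.287 1.829
v -0.878 -0.426 1.227
v -2.045 1.125 2.055
v -0.82 -0.52 1.487
v -1.987 1.031 2.314
v -0.663 -0.527 1.721
v -1.829 1.024 2.548
v -0.442 -0.444 1.876
v -1.609 1.107 2.704
v -0.209 -0.29 1.917
v -1.375 1.261 2.745
v -0.648 0.173 -1.13
v -0.16 -0.468 -1.596
v -1.152 -1.213 0.25
v 0.232 -0.127 -1.11
v 0.11 0.389 -0.636
v -0.457 0.779 -0.452
v -1.135 0.814 -0.665
v -1.528 0.473 -1.151
v -1.405 -0.044 -1.625
v -0.839 -0.434 -1.809
v -0.74 2.75 2.355
v 0.047 2.61 2.831
v -1.3 3.37 3.465
v 0.111 2.934 2.682
v 0.046 3.231 2.483
v -0.139 3.454 2.265
v -0.415 3.57 2.06
v -0.741 3.561 1.9
v -1.067 3.429 1.81
v -1.342 3.193 1.803
v -1.526 2.89 1.879
v -1.591 2.565 2.028
v -1.525 2.269 2.227
v -1.34 2.045 2.445
v -1.064 1.929 2.65
v -0.738 1.938 2.81
v -0.413 2.071 2.9
v -0.137 2.306 2.907
f 2 1 5
f 2 5 3
f 3 5 6
f 3 6 4
f 5 1 7
f 5 7 6
f 6 7 8
f 6 8 4
f 7 1 9
f 7 9 8
f 8 9 10
f 8 10 4
f 9 1 11
f 9 11 10
f 10 11 12
f 10 12 4
f 11 1 13
f 11 13 12
f 12 13 14
f 12 14 4
f 13 1 15
f 13 15 14
f 14 15 16
f 14 16 4
f 15 1 17
f 15 17 16
f 16 17 18
f 16 18 4
f 17 1 19
f 17 19 18
f 18 19 20
f 18 20 4
f 19 1 21
f 19 21 20
f 20 21 22
f 20 22 4
f 21 1 23
f 21 23 22
f 22 23 24
f 22 24 4
f 23 1 25
f 23 25 24
f 24 25 26
f 24 26 4
f 25 1 27
f 25 27 26
f 26 27 28
f 26 28 4
f 27 1 2
f 27 2 28
f 28 2 3
f 28 3 4
f 30 29 32
f 30 32 31
f 32 29 33
f 32 33 31
f 33 29 34
f 33 34 31
f 34 29 35
f 34 35 31
f 35 29 36
f 35 36 31
f 36 29 37
f 36 37 31
f 37 29 38
f 37 38 31
f 38 29 30
f 38 30 31
f 40 39 42
f 40 42 41
f 42 39 43
f 42 43 41
f 43 39 44
f 43 44 41
f 44 39 45
f 44 45 41
f 45 39 46
f 45 46 41
f 46 39 47
f 46 47 41
f 47 39 48
f 47 48 41
f 48 39 49
f 48 49 41
f 49 39 50
f 49 50 41
f 50 39 51
f 50 51 41
f 51 39 52
f 51 52 41
f 52 39 53
f 52 53 41
f 53 39 54
f 53 54 41
f 54 39 55
f 54 55 41
f 55 39 56
f 55 56 41
f 56 39 40
f 56 40 41



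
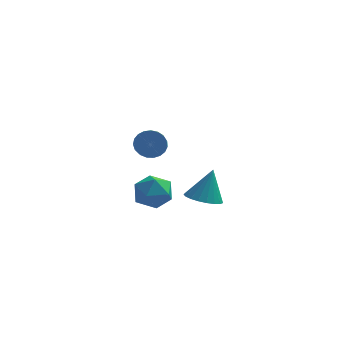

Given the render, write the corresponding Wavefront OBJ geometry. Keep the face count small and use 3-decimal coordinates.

v 3.009 -2.651 2.923
v 3.956 -3.167 2.86
v 3.451 -2.069 4.817
v 4.062 -2.758 2.71
v 3.987 -2.33 2.596
v 3.742 -1.957 2.539
v 3.371 -1.705 2.548
v 2.937 -1.616 2.622
v 2.515 -1.706 2.748
v 2.179 -1.96 2.905
v 1.986 -2.333 3.064
v 1.971 -2.761 3.199
v 2.134 -3.17 3.287
v 2.449 -3.489 3.311
v 2.861 -3.663 3.269
v 3.298 -3.663 3.166
v 3.685 -3.487 3.022
v -0.907 4.617 2.95
v -0.337 4.29 2.264
v -0.143 2.697 3.184
v -0.713 3.023 3.87
v -0.08 4.463 2.509
v 0.114 2.87 3.429
v 0.034 4.662 2.831
v 0.228 3.069 3.75
v -0.014 4.854 3.173
v 0.18 3.26 4.092
v -0.217 5.004 3.476
v -0.023 3.411 4.396
v -0.54 5.088 3.689
v -0.346 3.494 4.609
v -0.926 5.09 3.774
v -0.732 3.496 4.693
v -1.308 5.01 3.716
v -1.114 3.416 4.636
v -1.621 4.862 3.526
v -1.427 3.269 4.446
v -1.811 4.672 3.237
v -1.617 3.078 4.156
v -1.844 4.472 2.898
v -1.65 2.879 3.817
v -1.716 4.297 2.568
v -1.522 2.704 3.487
v -1.447 4.178 2.304
v -1.253 2.584 3.223
v -1.085 4.134 2.152
v -0.891 2.541 3.071
v -0.692 4.174 2.138
v -0.498 2.58 3.057
v 0.086 -2.174 4.176
v 1.242 -2.442 3.947
v -0.482 -3.478 2.833
v 0.674 -3.746 2.604
v 0.179 -4.059 3.662
v 0.53 -3.253 4.492
v 0.23 -2.667 2.288
v 0.581 -1.861 3.118
v 1.332 -2.747 2.781
v 1.3 -3.607 3.63
v -0.54 -2.313 3.15
v -0.572 -3.173 3.999
f 2 1 4
f 2 4 3
f 4 1 5
f 4 5 3
f 5 1 6
f 5 6 3
f 6 1 7
f 6 7 3
f 7 1 8
f 7 8 3
f 8 1 9
f 8 9 3
f 9 1 10
f 9 10 3
f 10 1 11
f 10 11 3
f 11 1 12
f 11 12 3
f 12 1 13
f 12 13 3
f 13 1 14
f 13 14 3
f 14 1 15
f 14 15 3
f 15 1 16
f 15 16 3
f 16 1 17
f 16 17 3
f 17 1 2
f 17 2 3
f 19 18 22
f 19 22 20
f 20 22 23
f 20 23 21
f 22 18 24
f 22 24 23
f 23 24 25
f 23 25 21
f 24 18 26
f 24 26 25
f 25 26 27
f 25 27 21
f 26 18 28
f 26 28 27
f 27 28 29
f 27 29 21
f 28 18 30
f 28 30 29
f 29 30 31
f 29 31 21
f 30 18 32
f 30 32 31
f 31 32 33
f 31 33 21
f 32 18 34
f 32 34 33
f 33 34 35
f 33 35 21
f 34 18 36
f 34 36 35
f 35 36 37
f 35 37 21
f 36 18 38
f 36 38 37
f 37 38 39
f 37 39 21
f 38 18 40
f 38 40 39
f 39 40 41
f 39 41 21
f 40 18 42
f 40 42 41
f 41 42 43
f 41 43 21
f 42 18 44
f 42 44 43
f 43 44 45
f 43 45 21
f 44 18 46
f 44 46 45
f 45 46 47
f 45 47 21
f 46 18 48
f 46 48 47
f 47 48 49
f 47 49 21
f 48 18 19
f 48 19 49
f 49 19 20
f 49 20 21
f 50 61 55
f 50 55 51
f 50 51 57
f 50 57 60
f 50 60 61
f 51 55 59
f 55 61 54
f 61 60 52
f 60 57 56
f 57 51 58
f 53 59 54
f 53 54 52
f 53 52 56
f 53 56 58
f 53 58 59
f 54 59 55
f 52 54 61
f 56 52 60
f 58 56 57
f 59 58 51



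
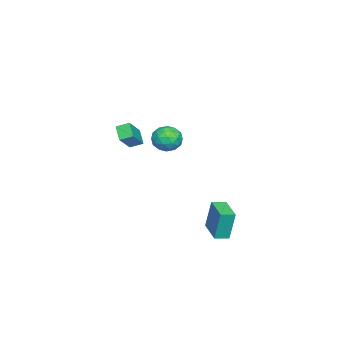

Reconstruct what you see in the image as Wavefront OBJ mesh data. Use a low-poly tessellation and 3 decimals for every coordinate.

v -1.297 -0.099 2.177
v -0.545 0.256 2.69
v -0.355 -1.216 1.57
v 0.397 -0.861 2.083
v -0.342 -1.306 2.543
v -0.924 -0.616 2.918
v 0.024 -0.344 1.342
v -0.558 0.346 1.717
v 0.272 0.105 2.174
v 0.046 -0.49 2.917
v -0.946 -0.47 1.343
v -1.172 -1.065 2.086
v -1.004 0.177 2.487
v 0.104 -1.137 1.773
v -0.331 -1.398 2.043
v 0.111 -1.189 2.345
v -1.227 -0.336 2.621
v -0.784 -0.127 2.923
v -0.665 -1.045 2.836
v -0.116 -0.833 1.337
v 0.327 -0.624 1.639
v -1.011 0.229 1.915
v -0.569 0.438 2.217
v -0.235 0.085 1.424
v -0.081 0.296 2.485
v 0.472 -0.36 2.128
v 0.253 -0.057 1.693
v -0.089 0.349 1.913
v -0.214 -0.053 2.922
v 0.339 -0.71 2.565
v -0.095 -0.971 2.835
v -0.437 -0.566 3.056
v 0.266 -0.142 2.618
v -1.239 -0.25 1.695
v -0.686 -0.907 1.338
v -0.463 -0.394 1.204
v -0.805 0.011 1.425
v -1.372 -0.6 2.132
v -0.819 -1.256 1.775
v -0.811 -1.309 2.347
v -1.153 -0.903 2.567
v -1.166 -0.818 1.642
v 2.132 3.643 -2.896
v 2.067 3.973 -0.996
v 3.49 4.641 -3.023
v 3.425 4.971 -1.122
v 2.655 2.949 -2.758
v 2.59 3.279 -0.857
v 4.013 3.947 -2.884
v 3.948 4.277 -0.984
v -4.324 -4.537 0.081
v -3.026 -4.681 1.275
v -4.548 -3.745 0.419
v -3.249 -3.889 1.614
v -3.611 -4.031 -0.634
v -2.312 -4.175 0.561
v -3.834 -3.239 -0.295
v -2.536 -3.383 0.899
f 1 38 17
f 38 12 41
f 17 41 6
f 38 41 17
f 1 17 13
f 17 6 18
f 13 18 2
f 17 18 13
f 1 13 22
f 13 2 23
f 22 23 8
f 13 23 22
f 1 22 34
f 22 8 37
f 34 37 11
f 22 37 34
f 1 34 38
f 34 11 42
f 38 42 12
f 34 42 38
f 2 18 29
f 18 6 32
f 29 32 10
f 18 32 29
f 6 41 19
f 41 12 40
f 19 40 5
f 41 40 19
f 12 42 39
f 42 11 35
f 39 35 3
f 42 35 39
f 11 37 36
f 37 8 24
f 36 24 7
f 37 24 36
f 8 23 28
f 23 2 25
f 28 25 9
f 23 25 28
f 4 30 16
f 30 10 31
f 16 31 5
f 30 31 16
f 4 16 14
f 16 5 15
f 14 15 3
f 16 15 14
f 4 14 21
f 14 3 20
f 21 20 7
f 14 20 21
f 4 21 26
f 21 7 27
f 26 27 9
f 21 27 26
f 4 26 30
f 26 9 33
f 30 33 10
f 26 33 30
f 5 31 19
f 31 10 32
f 19 32 6
f 31 32 19
f 3 15 39
f 15 5 40
f 39 40 12
f 15 40 39
f 7 20 36
f 20 3 35
f 36 35 11
f 20 35 36
f 9 27 28
f 27 7 24
f 28 24 8
f 27 24 28
f 10 33 29
f 33 9 25
f 29 25 2
f 33 25 29
f 44 46 43
f 47 44 43
f 43 46 45
f 45 47 43
f 44 50 46
f 48 44 47
f 48 50 44
f 46 50 45
f 49 47 45
f 45 50 49
f 49 48 47
f 50 48 49
f 52 54 51
f 55 52 51
f 51 54 53
f 53 55 51
f 52 58 54
f 56 52 55
f 56 58 52
f 54 58 53
f 57 55 53
f 53 58 57
f 57 56 55
f 58 56 57



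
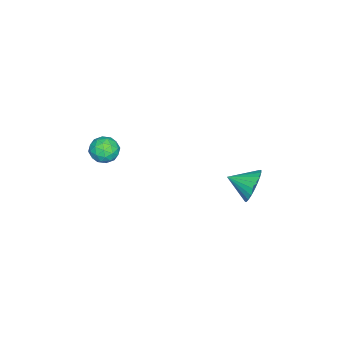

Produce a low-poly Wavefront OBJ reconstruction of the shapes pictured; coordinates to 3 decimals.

v -3.723 3.957 -1.921
v -3.109 3.765 -2.725
v -3.497 2.663 -1.439
v -2.845 3.91 -2.459
v -2.716 4.062 -2.11
v -2.739 4.199 -1.733
v -2.912 4.298 -1.384
v -3.209 4.346 -1.117
v -3.584 4.335 -0.973
v -3.98 4.266 -0.973
v -4.337 4.15 -1.117
v -4.6 4.005 -1.383
v -4.73 3.853 -1.732
v -4.706 3.716 -2.109
v -4.533 3.617 -2.458
v -4.236 3.569 -2.725
v -3.861 3.58 -2.869
v -3.465 3.649 -2.87
v -1.604 -2.545 -0.197
v -1.072 -2.814 0.382
v -2.488 -3.486 0.178
v -1.956 -3.755 0.757
v -2.32 -3.012 0.84
v -1.774 -2.431 0.608
v -1.786 -3.869 -0.048
v -1.24 -3.288 -0.28
v -1.185 -3.632 0.474
v -1.515 -3.103 1.023
v -2.045 -3.197 -0.463
v -2.375 -2.668 0.086
v -1.26 -2.597 0.059
v -2.3 -3.703 0.501
v -2.513 -3.267 0.549
v -2.201 -3.424 0.89
v -1.673 -2.372 0.192
v -1.36 -2.53 0.533
v -2.094 -2.647 0.802
v -2.2 -3.77 0.027
v -1.887 -3.928 0.368
v -1.359 -2.876 -0.33
v -1.047 -3.033 0.011
v -1.466 -3.653 -0.242
v -1.014 -3.236 0.454
v -1.534 -3.789 0.674
v -1.434 -3.856 0.201
v -1.113 -3.514 0.065
v -1.208 -2.925 0.776
v -1.728 -3.478 0.997
v -1.942 -3.041 1.046
v -1.62 -2.7 0.909
v -1.274 -3.406 0.831
v -1.832 -2.822 -0.437
v -2.352 -3.375 -0.216
v -1.94 -3.6 -0.349
v -1.618 -3.259 -0.486
v -2.026 -2.511 -0.114
v -2.546 -3.064 0.106
v -2.447 -2.786 0.495
v -2.126 -2.444 0.359
v -2.286 -2.894 -0.271
f 2 1 4
f 2 4 3
f 4 1 5
f 4 5 3
f 5 1 6
f 5 6 3
f 6 1 7
f 6 7 3
f 7 1 8
f 7 8 3
f 8 1 9
f 8 9 3
f 9 1 10
f 9 10 3
f 10 1 11
f 10 11 3
f 11 1 12
f 11 12 3
f 12 1 13
f 12 13 3
f 13 1 14
f 13 14 3
f 14 1 15
f 14 15 3
f 15 1 16
f 15 16 3
f 16 1 17
f 16 17 3
f 17 1 18
f 17 18 3
f 18 1 2
f 18 2 3
f 19 56 35
f 56 30 59
f 35 59 24
f 56 59 35
f 19 35 31
f 35 24 36
f 31 36 20
f 35 36 31
f 19 31 40
f 31 20 41
f 40 41 26
f 31 41 40
f 19 40 52
f 40 26 55
f 52 55 29
f 40 55 52
f 19 52 56
f 52 29 60
f 56 60 30
f 52 60 56
f 20 36 47
f 36 24 50
f 47 50 28
f 36 50 47
f 24 59 37
f 59 30 58
f 37 58 23
f 59 58 37
f 30 60 57
f 60 29 53
f 57 53 21
f 60 53 57
f 29 55 54
f 55 26 42
f 54 42 25
f 55 42 54
f 26 41 46
f 41 20 43
f 46 43 27
f 41 43 46
f 22 48 34
f 48 28 49
f 34 49 23
f 48 49 34
f 22 34 32
f 34 23 33
f 32 33 21
f 34 33 32
f 22 32 39
f 32 21 38
f 39 38 25
f 32 38 39
f 22 39 44
f 39 25 45
f 44 45 27
f 39 45 44
f 22 44 48
f 44 27 51
f 48 51 28
f 44 51 48
f 23 49 37
f 49 28 50
f 37 50 24
f 49 50 37
f 21 33 57
f 33 23 58
f 57 58 30
f 33 58 57
f 25 38 54
f 38 21 53
f 54 53 29
f 38 53 54
f 27 45 46
f 45 25 42
f 46 42 26
f 45 42 46
f 28 51 47
f 51 27 43
f 47 43 20
f 51 43 47



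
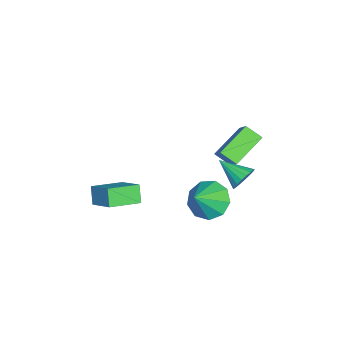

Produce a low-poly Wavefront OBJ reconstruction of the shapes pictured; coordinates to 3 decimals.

v -1.68 2.9 0.305
v -1.477 2.562 -0.186
v -2.12 1.78 0.895
v -1.254 2.564 -0.015
v -1.116 2.633 0.219
v -1.09 2.755 0.47
v -1.181 2.906 0.688
v -1.37 3.055 0.831
v -1.621 3.174 0.869
v -1.884 3.238 0.796
v -2.107 3.236 0.625
v -2.245 3.167 0.391
v -2.271 3.045 0.14
v -2.18 2.894 -0.078
v -1.991 2.745 -0.221
v -1.74 2.626 -0.259
v -2.368 1.316 -2.023
v -1.85 0.873 -2.713
v -1.372 0.944 -1.037
v -1.664 1.508 -2.662
v -1.807 2.053 -2.311
v -2.213 2.253 -1.826
v -2.691 2.014 -1.433
v -3.018 1.449 -1.316
v -3.041 0.821 -1.529
v -2.749 0.425 -1.974
v -2.278 0.446 -2.442
v -4.853 2.707 0.112
v -5.003 1.989 0.562
v -3.699 3.208 1.299
v -3.849 2.491 1.748
v -3.651 1.929 -0.728
v -3.801 1.212 -0.279
v -2.497 2.431 0.458
v -2.647 1.713 0.908
v -1.692 -3.413 -2.779
v -2.171 -3.609 -2.043
v -2.627 -2.338 -3.099
v -3.105 -2.534 -2.363
v -0.855 -2.446 -1.977
v -1.333 -2.642 -1.241
v -1.789 -1.371 -2.297
v -2.268 -1.567 -1.561
f 2 1 4
f 2 4 3
f 4 1 5
f 4 5 3
f 5 1 6
f 5 6 3
f 6 1 7
f 6 7 3
f 7 1 8
f 7 8 3
f 8 1 9
f 8 9 3
f 9 1 10
f 9 10 3
f 10 1 11
f 10 11 3
f 11 1 12
f 11 12 3
f 12 1 13
f 12 13 3
f 13 1 14
f 13 14 3
f 14 1 15
f 14 15 3
f 15 1 16
f 15 16 3
f 16 1 2
f 16 2 3
f 18 17 20
f 18 20 19
f 20 17 21
f 20 21 19
f 21 17 22
f 21 22 19
f 22 17 23
f 22 23 19
f 23 17 24
f 23 24 19
f 24 17 25
f 24 25 19
f 25 17 26
f 25 26 19
f 26 17 27
f 26 27 19
f 27 17 18
f 27 18 19
f 29 31 28
f 32 29 28
f 28 31 30
f 30 32 28
f 29 35 31
f 33 29 32
f 33 35 29
f 31 35 30
f 34 32 30
f 30 35 34
f 34 33 32
f 35 33 34
f 37 39 36
f 40 37 36
f 36 39 38
f 38 40 36
f 37 43 39
f 41 37 40
f 41 43 37
f 39 43 38
f 42 40 38
f 38 43 42
f 42 41 40
f 43 41 42



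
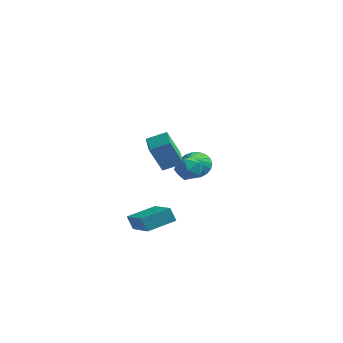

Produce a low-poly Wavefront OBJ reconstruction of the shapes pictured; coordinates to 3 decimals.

v 0.603 2.989 -2.198
v 1.534 2.915 -2.303
v 0.637 1.991 -1.202
v 1.506 3.189 -2.027
v 1.321 3.429 -1.78
v 1.013 3.593 -1.605
v 0.633 3.653 -1.532
v 0.248 3.598 -1.575
v -0.075 3.437 -1.725
v -0.281 3.199 -1.957
v -0.334 2.925 -2.231
v -0.225 2.662 -2.498
v 0.027 2.455 -2.714
v 0.379 2.341 -2.84
v 0.77 2.339 -2.856
v 1.131 2.449 -2.757
v 1.402 2.653 -2.562
v 1.868 -1.438 -0.083
v 2.662 -1.62 0.079
v 1.518 -2.7 0.221
v 2.312 -2.882 0.383
v 1.892 -2.37 0.885
v 2.109 -1.591 0.697
v 2.071 -2.729 -0.397
v 2.288 -1.95 -0.585
v 2.788 -2.418 -0.115
v 2.677 -2.196 0.677
v 1.503 -2.124 -0.377
v 1.392 -1.902 0.415
v -0.712 -2.65 -4.419
v -1.072 -2.559 -3.644
v 0.358 -1.445 -4.065
v -0.003 -1.353 -3.289
v 0.623 -4.067 -3.631
v 0.262 -3.975 -2.855
v 1.692 -2.861 -3.276
v 1.332 -2.77 -2.501
v 1.502 -4.29 0.894
v 1.02 -4.857 2.456
v 0.939 -3.24 1.102
v 0.457 -3.807 2.664
v 2.443 -3.873 1.336
v 1.961 -4.44 2.898
v 1.88 -2.823 1.544
v 1.398 -3.39 3.106
f 2 1 4
f 2 4 3
f 4 1 5
f 4 5 3
f 5 1 6
f 5 6 3
f 6 1 7
f 6 7 3
f 7 1 8
f 7 8 3
f 8 1 9
f 8 9 3
f 9 1 10
f 9 10 3
f 10 1 11
f 10 11 3
f 11 1 12
f 11 12 3
f 12 1 13
f 12 13 3
f 13 1 14
f 13 14 3
f 14 1 15
f 14 15 3
f 15 1 16
f 15 16 3
f 16 1 17
f 16 17 3
f 17 1 2
f 17 2 3
f 18 29 23
f 18 23 19
f 18 19 25
f 18 25 28
f 18 28 29
f 19 23 27
f 23 29 22
f 29 28 20
f 28 25 24
f 25 19 26
f 21 27 22
f 21 22 20
f 21 20 24
f 21 24 26
f 21 26 27
f 22 27 23
f 20 22 29
f 24 20 28
f 26 24 25
f 27 26 19
f 31 33 30
f 34 31 30
f 30 33 32
f 32 34 30
f 31 37 33
f 35 31 34
f 35 37 31
f 33 37 32
f 36 34 32
f 32 37 36
f 36 35 34
f 37 35 36
f 39 41 38
f 42 39 38
f 38 41 40
f 40 42 38
f 39 45 41
f 43 39 42
f 43 45 39
f 41 45 40
f 44 42 40
f 40 45 44
f 44 43 42
f 45 43 44



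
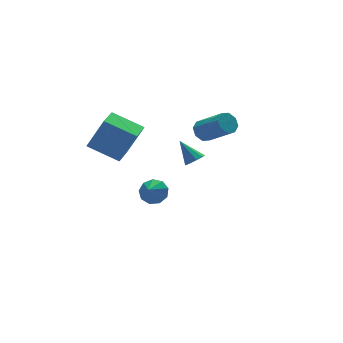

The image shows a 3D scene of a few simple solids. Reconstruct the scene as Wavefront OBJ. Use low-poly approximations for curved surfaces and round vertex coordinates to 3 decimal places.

v -2.775 -3.061 2.899
v -2.255 -3.167 3.178
v -3.125 -2.079 3.921
v -2.208 -2.865 2.905
v -2.426 -2.655 2.628
v -2.808 -2.634 2.478
v -3.174 -2.813 2.525
v -3.354 -3.108 2.747
v -3.263 -3.381 3.04
v -2.944 -3.504 3.266
v -2.546 -3.42 3.321
v -4.134 2.861 0.013
v -3.263 2.479 1.908
v -5.444 4.163 0.878
v -4.573 3.781 2.773
v -3.047 4.119 -0.233
v -2.176 3.737 1.662
v -4.357 5.421 0.632
v -3.486 5.039 2.527
v 0.661 2.309 1.33
v 1.315 2.633 1.349
v 2.012 1.155 2.569
v 1.359 0.831 2.55
v 0.977 2.81 1.756
v 1.674 1.332 2.977
v 0.454 2.694 1.914
v 1.151 1.216 3.135
v 0.052 2.352 1.73
v 0.749 0.874 2.95
v 0.008 1.985 1.311
v 0.705 0.507 2.531
v 0.346 1.808 0.903
v 1.043 0.33 2.124
v 0.869 1.924 0.745
v 1.566 0.446 1.966
v 1.271 2.266 0.93
v 1.968 0.788 2.15
v -1.794 3.427 -3.432
v -1.326 2.725 -3.597
v -2.466 2.813 -2.728
v -1.103 3.011 -3.134
v -1.203 3.491 -2.81
v -1.58 3.942 -2.777
v -2.057 4.151 -3.05
v -2.411 4.022 -3.502
v -2.477 3.614 -3.92
v -2.223 3.119 -4.11
v -1.769 2.767 -3.983
f 2 1 4
f 2 4 3
f 4 1 5
f 4 5 3
f 5 1 6
f 5 6 3
f 6 1 7
f 6 7 3
f 7 1 8
f 7 8 3
f 8 1 9
f 8 9 3
f 9 1 10
f 9 10 3
f 10 1 11
f 10 11 3
f 11 1 2
f 11 2 3
f 13 15 12
f 16 13 12
f 12 15 14
f 14 16 12
f 13 19 15
f 17 13 16
f 17 19 13
f 15 19 14
f 18 16 14
f 14 19 18
f 18 17 16
f 19 17 18
f 21 20 24
f 21 24 22
f 22 24 25
f 22 25 23
f 24 20 26
f 24 26 25
f 25 26 27
f 25 27 23
f 26 20 28
f 26 28 27
f 27 28 29
f 27 29 23
f 28 20 30
f 28 30 29
f 29 30 31
f 29 31 23
f 30 20 32
f 30 32 31
f 31 32 33
f 31 33 23
f 32 20 34
f 32 34 33
f 33 34 35
f 33 35 23
f 34 20 36
f 34 36 35
f 35 36 37
f 35 37 23
f 36 20 21
f 36 21 37
f 37 21 22
f 37 22 23
f 39 38 41
f 39 41 40
f 41 38 42
f 41 42 40
f 42 38 43
f 42 43 40
f 43 38 44
f 43 44 40
f 44 38 45
f 44 45 40
f 45 38 46
f 45 46 40
f 46 38 47
f 46 47 40
f 47 38 48
f 47 48 40
f 48 38 39
f 48 39 40



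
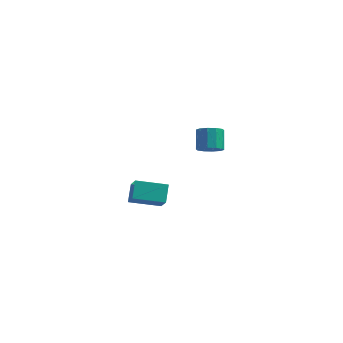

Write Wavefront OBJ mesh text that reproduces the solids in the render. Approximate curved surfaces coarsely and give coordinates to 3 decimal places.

v 1.956 -3.564 2.407
v 2.572 -3.194 2.351
v 2.239 -2.487 3.378
v 1.624 -2.856 3.433
v 2.263 -2.985 2.108
v 1.931 -2.278 3.134
v 1.838 -2.997 1.978
v 1.505 -2.29 3.004
v 1.458 -3.226 2.012
v 1.125 -2.519 3.039
v 1.268 -3.583 2.197
v 0.935 -2.876 3.224
v 1.341 -3.933 2.462
v 1.008 -3.226 3.489
v 1.649 -4.142 2.706
v 1.317 -3.435 3.732
v 2.075 -4.13 2.836
v 1.742 -3.423 3.862
v 2.455 -3.901 2.801
v 2.122 -3.194 3.828
v 2.645 -3.544 2.616
v 2.312 -2.837 3.643
v -4.397 -0.476 -4.621
v -3.685 -1.319 -3.727
v -4.628 0.328 -3.679
v -3.916 -0.515 -2.785
v -2.824 0.435 -5.015
v -2.112 -0.408 -4.121
v -3.055 1.239 -4.073
v -2.343 0.396 -3.179
f 2 1 5
f 2 5 3
f 3 5 6
f 3 6 4
f 5 1 7
f 5 7 6
f 6 7 8
f 6 8 4
f 7 1 9
f 7 9 8
f 8 9 10
f 8 10 4
f 9 1 11
f 9 11 10
f 10 11 12
f 10 12 4
f 11 1 13
f 11 13 12
f 12 13 14
f 12 14 4
f 13 1 15
f 13 15 14
f 14 15 16
f 14 16 4
f 15 1 17
f 15 17 16
f 16 17 18
f 16 18 4
f 17 1 19
f 17 19 18
f 18 19 20
f 18 20 4
f 19 1 21
f 19 21 20
f 20 21 22
f 20 22 4
f 21 1 2
f 21 2 22
f 22 2 3
f 22 3 4
f 24 26 23
f 27 24 23
f 23 26 25
f 25 27 23
f 24 30 26
f 28 24 27
f 28 30 24
f 26 30 25
f 29 27 25
f 25 30 29
f 29 28 27
f 30 28 29



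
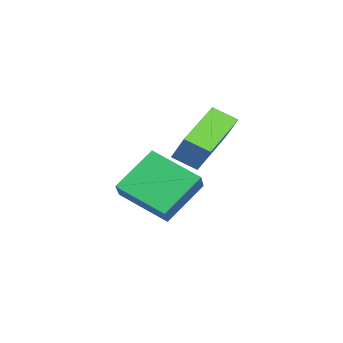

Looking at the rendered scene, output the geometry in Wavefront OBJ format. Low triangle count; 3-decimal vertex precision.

v 0.817 1.214 3.761
v 1.344 1.539 4.658
v 1.078 1.944 3.344
v 1.605 2.268 4.241
v 2.455 0.272 3.139
v 2.982 0.596 4.036
v 2.716 1.001 2.722
v 3.243 1.326 3.619
v 0.677 0.285 -0.249
v -0.218 -1.115 0.541
v -0.087 1.417 0.893
v -0.982 0.016 1.683
v 1.522 0.144 0.457
v 0.627 -1.257 1.247
v 0.758 1.275 1.599
v -0.137 -0.125 2.389
f 2 4 1
f 5 2 1
f 1 4 3
f 3 5 1
f 2 8 4
f 6 2 5
f 6 8 2
f 4 8 3
f 7 5 3
f 3 8 7
f 7 6 5
f 8 6 7
f 10 12 9
f 13 10 9
f 9 12 11
f 11 13 9
f 10 16 12
f 14 10 13
f 14 16 10
f 12 16 11
f 15 13 11
f 11 16 15
f 15 14 13
f 16 14 15



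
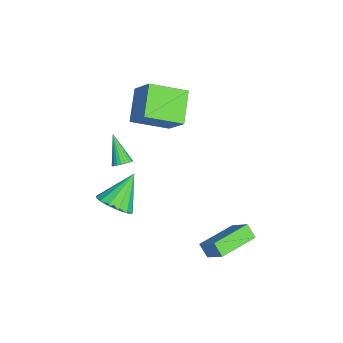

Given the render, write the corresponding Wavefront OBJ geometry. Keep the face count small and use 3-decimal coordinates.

v -2.199 0.325 0.37
v -1.854 -1.658 1.234
v -3.879 0.529 1.508
v -3.534 -1.453 2.373
v -1.186 1.093 1.727
v -0.841 -0.889 2.592
v -2.866 1.298 2.866
v -2.521 -0.685 3.73
v -0.309 -1.982 -0.747
v 0.05 -2.384 -0.595
v -1.451 -2.498 0.587
v 0.118 -2.217 -0.472
v 0.122 -2.014 -0.391
v 0.059 -1.807 -0.363
v -0.059 -1.626 -0.395
v -0.215 -1.499 -0.479
v -0.386 -1.445 -0.605
v -0.545 -1.474 -0.752
v -0.668 -1.58 -0.898
v -0.737 -1.746 -1.022
v -0.74 -1.949 -1.103
v -0.678 -2.157 -1.13
v -0.56 -2.338 -1.099
v -0.403 -2.465 -1.014
v -0.232 -2.518 -0.889
v -0.073 -2.49 -0.742
v 1.573 -2.333 -2.288
v 2.478 -2.099 -1.788
v 0.487 -1.367 -0.772
v 2.387 -1.674 -2.124
v 2.079 -1.426 -2.503
v 1.634 -1.421 -2.825
v 1.173 -1.66 -3.003
v 0.82 -2.079 -2.989
v 0.668 -2.567 -2.788
v 0.759 -2.991 -2.452
v 1.068 -3.239 -2.073
v 1.512 -3.244 -1.751
v 1.973 -3.005 -1.573
v 2.327 -2.586 -1.587
v 3.167 1.92 -3.825
v 4.047 2.64 -2.771
v 1.741 3.555 -3.751
v 2.621 4.274 -2.698
v 3.599 2.326 -4.462
v 4.479 3.045 -3.409
v 2.173 3.96 -4.389
v 3.053 4.68 -3.335
f 2 4 1
f 5 2 1
f 1 4 3
f 3 5 1
f 2 8 4
f 6 2 5
f 6 8 2
f 4 8 3
f 7 5 3
f 3 8 7
f 7 6 5
f 8 6 7
f 10 9 12
f 10 12 11
f 12 9 13
f 12 13 11
f 13 9 14
f 13 14 11
f 14 9 15
f 14 15 11
f 15 9 16
f 15 16 11
f 16 9 17
f 16 17 11
f 17 9 18
f 17 18 11
f 18 9 19
f 18 19 11
f 19 9 20
f 19 20 11
f 20 9 21
f 20 21 11
f 21 9 22
f 21 22 11
f 22 9 23
f 22 23 11
f 23 9 24
f 23 24 11
f 24 9 25
f 24 25 11
f 25 9 26
f 25 26 11
f 26 9 10
f 26 10 11
f 28 27 30
f 28 30 29
f 30 27 31
f 30 31 29
f 31 27 32
f 31 32 29
f 32 27 33
f 32 33 29
f 33 27 34
f 33 34 29
f 34 27 35
f 34 35 29
f 35 27 36
f 35 36 29
f 36 27 37
f 36 37 29
f 37 27 38
f 37 38 29
f 38 27 39
f 38 39 29
f 39 27 40
f 39 40 29
f 40 27 28
f 40 28 29
f 42 44 41
f 45 42 41
f 41 44 43
f 43 45 41
f 42 48 44
f 46 42 45
f 46 48 42
f 44 48 43
f 47 45 43
f 43 48 47
f 47 46 45
f 48 46 47

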